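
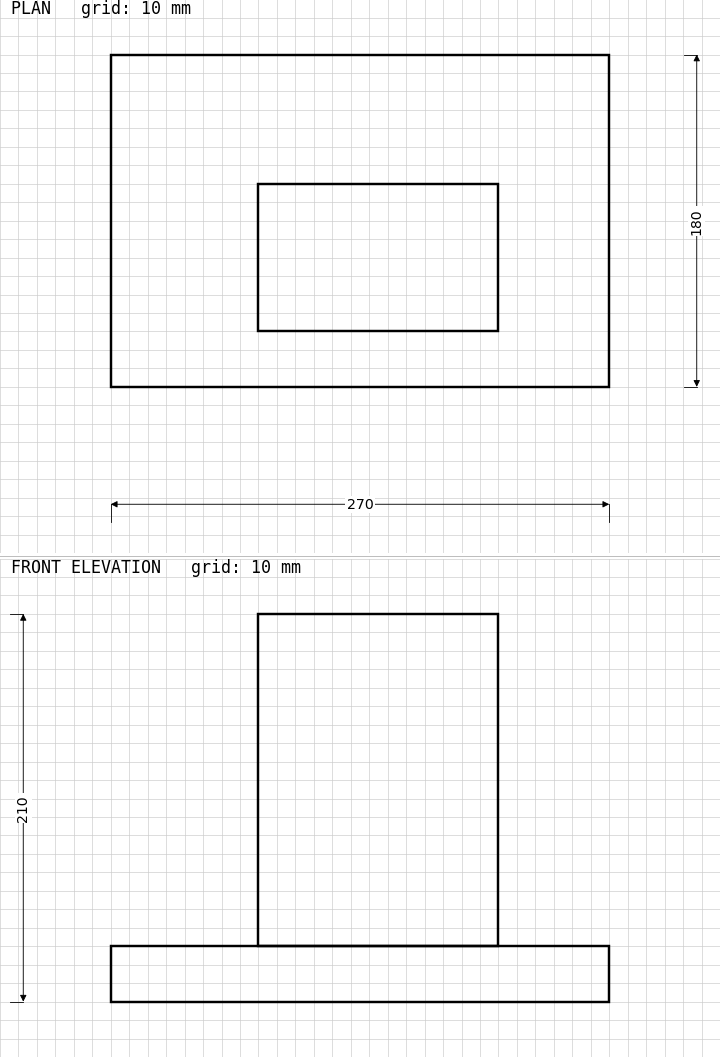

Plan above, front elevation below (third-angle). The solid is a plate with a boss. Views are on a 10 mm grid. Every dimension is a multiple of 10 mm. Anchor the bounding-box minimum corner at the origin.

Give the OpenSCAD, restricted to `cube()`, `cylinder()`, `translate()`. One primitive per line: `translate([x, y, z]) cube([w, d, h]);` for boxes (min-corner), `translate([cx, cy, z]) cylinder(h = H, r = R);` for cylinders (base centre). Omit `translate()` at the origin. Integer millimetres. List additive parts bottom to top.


cube([270, 180, 30]);
translate([80, 30, 30]) cube([130, 80, 180]);


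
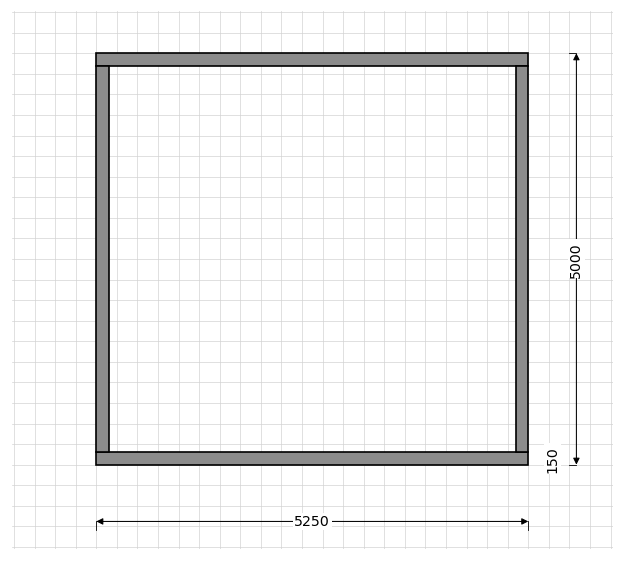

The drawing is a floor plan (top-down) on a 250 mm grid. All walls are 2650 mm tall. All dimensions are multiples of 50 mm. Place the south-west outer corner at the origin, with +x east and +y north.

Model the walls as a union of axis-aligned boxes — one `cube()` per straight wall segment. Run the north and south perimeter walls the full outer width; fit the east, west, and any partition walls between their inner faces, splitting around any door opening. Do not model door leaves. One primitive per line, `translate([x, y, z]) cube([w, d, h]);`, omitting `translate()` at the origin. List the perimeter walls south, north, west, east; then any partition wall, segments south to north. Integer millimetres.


cube([5250, 150, 2650]);
translate([0, 4850, 0]) cube([5250, 150, 2650]);
translate([0, 150, 0]) cube([150, 4700, 2650]);
translate([5100, 150, 0]) cube([150, 4700, 2650]);


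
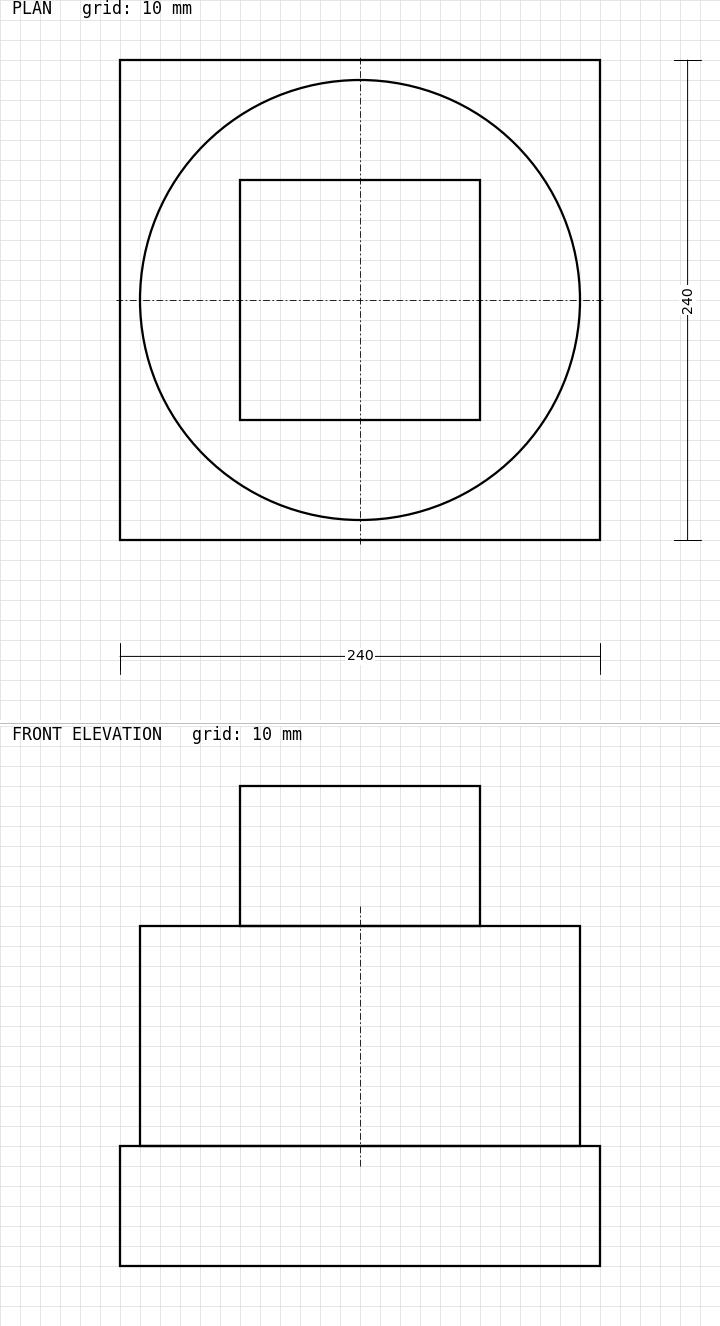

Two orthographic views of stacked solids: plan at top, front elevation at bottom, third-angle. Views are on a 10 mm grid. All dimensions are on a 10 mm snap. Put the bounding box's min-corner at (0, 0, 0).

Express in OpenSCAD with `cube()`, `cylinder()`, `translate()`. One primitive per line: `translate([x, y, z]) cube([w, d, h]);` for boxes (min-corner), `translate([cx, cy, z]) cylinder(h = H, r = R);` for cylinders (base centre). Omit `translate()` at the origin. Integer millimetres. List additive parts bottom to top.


cube([240, 240, 60]);
translate([120, 120, 60]) cylinder(h = 110, r = 110);
translate([60, 60, 170]) cube([120, 120, 70]);


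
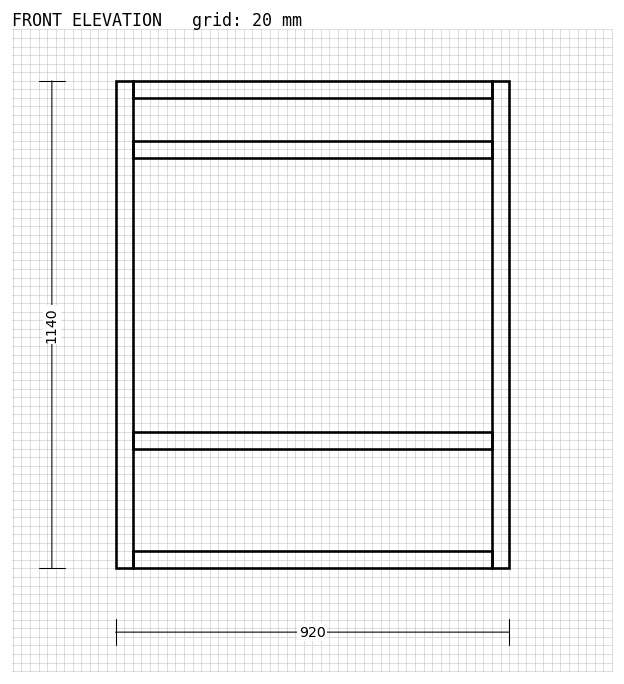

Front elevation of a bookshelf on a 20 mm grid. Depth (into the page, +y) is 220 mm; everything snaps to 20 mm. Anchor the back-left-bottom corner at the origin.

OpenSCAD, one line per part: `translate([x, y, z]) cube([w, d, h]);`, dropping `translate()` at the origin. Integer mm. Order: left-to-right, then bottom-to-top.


cube([40, 220, 1140]);
translate([40, 0, 0]) cube([840, 220, 40]);
translate([40, 0, 280]) cube([840, 220, 40]);
translate([40, 0, 960]) cube([840, 220, 40]);
translate([40, 0, 1100]) cube([840, 220, 40]);
translate([880, 0, 0]) cube([40, 220, 1140]);


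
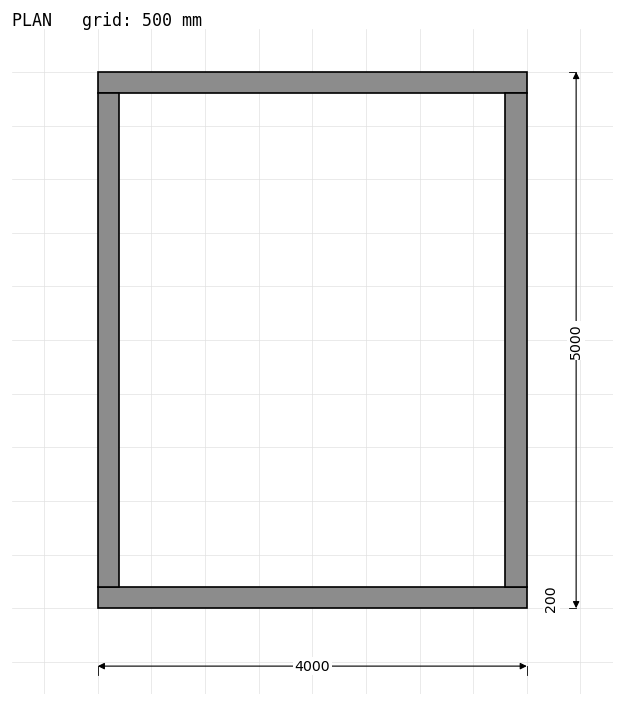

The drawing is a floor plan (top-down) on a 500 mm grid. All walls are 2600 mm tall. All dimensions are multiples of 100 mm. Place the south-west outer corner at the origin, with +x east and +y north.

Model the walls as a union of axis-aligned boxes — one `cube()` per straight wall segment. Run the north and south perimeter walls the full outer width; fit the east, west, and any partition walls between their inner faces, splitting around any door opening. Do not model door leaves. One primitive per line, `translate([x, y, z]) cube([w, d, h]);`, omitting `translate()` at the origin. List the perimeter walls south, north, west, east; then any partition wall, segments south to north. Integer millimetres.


cube([4000, 200, 2600]);
translate([0, 4800, 0]) cube([4000, 200, 2600]);
translate([0, 200, 0]) cube([200, 4600, 2600]);
translate([3800, 200, 0]) cube([200, 4600, 2600]);


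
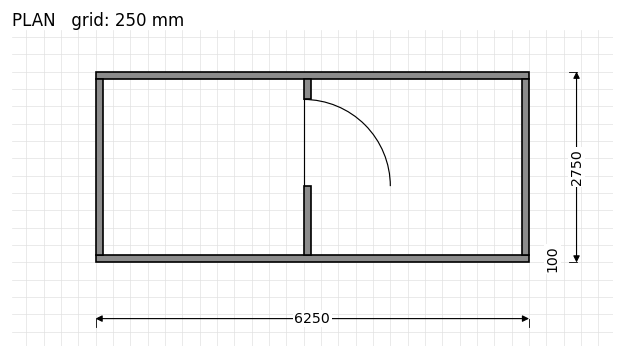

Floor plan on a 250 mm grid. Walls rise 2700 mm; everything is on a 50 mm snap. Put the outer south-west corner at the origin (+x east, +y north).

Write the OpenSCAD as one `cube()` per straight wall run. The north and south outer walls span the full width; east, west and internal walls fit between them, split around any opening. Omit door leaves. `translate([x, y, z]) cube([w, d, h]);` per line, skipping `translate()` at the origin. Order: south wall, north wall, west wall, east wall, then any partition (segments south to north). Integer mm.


cube([6250, 100, 2700]);
translate([0, 2650, 0]) cube([6250, 100, 2700]);
translate([0, 100, 0]) cube([100, 2550, 2700]);
translate([6150, 100, 0]) cube([100, 2550, 2700]);
translate([3000, 100, 0]) cube([100, 1000, 2700]);
translate([3000, 2350, 0]) cube([100, 300, 2700]);


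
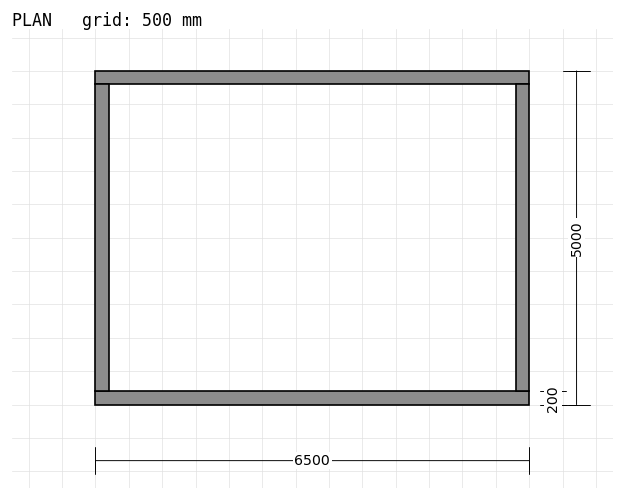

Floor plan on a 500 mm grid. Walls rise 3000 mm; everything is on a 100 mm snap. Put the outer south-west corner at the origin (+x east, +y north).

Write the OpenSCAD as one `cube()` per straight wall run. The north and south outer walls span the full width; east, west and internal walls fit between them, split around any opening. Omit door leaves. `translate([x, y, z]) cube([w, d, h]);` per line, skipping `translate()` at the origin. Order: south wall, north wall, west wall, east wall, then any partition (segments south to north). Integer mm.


cube([6500, 200, 3000]);
translate([0, 4800, 0]) cube([6500, 200, 3000]);
translate([0, 200, 0]) cube([200, 4600, 3000]);
translate([6300, 200, 0]) cube([200, 4600, 3000]);


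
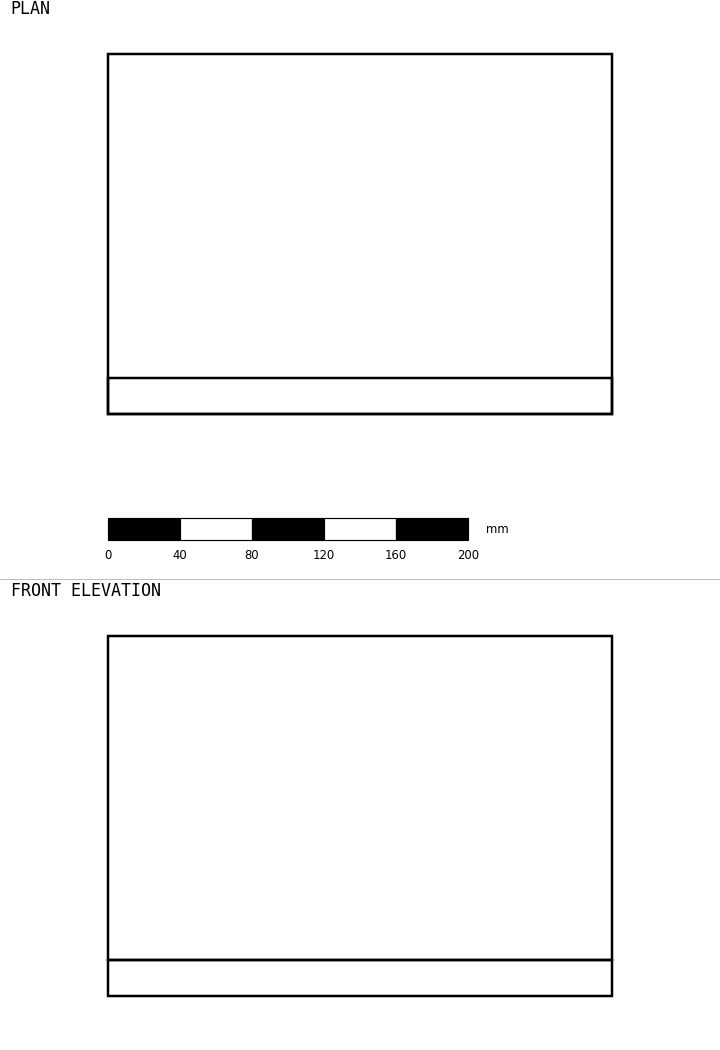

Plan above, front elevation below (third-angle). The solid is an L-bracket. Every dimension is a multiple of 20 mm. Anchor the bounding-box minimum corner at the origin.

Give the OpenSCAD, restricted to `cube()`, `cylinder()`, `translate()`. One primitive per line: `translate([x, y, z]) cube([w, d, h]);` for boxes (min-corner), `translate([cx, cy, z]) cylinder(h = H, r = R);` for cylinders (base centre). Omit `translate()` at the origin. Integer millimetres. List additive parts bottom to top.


cube([280, 200, 20]);
translate([0, 0, 20]) cube([280, 20, 180]);


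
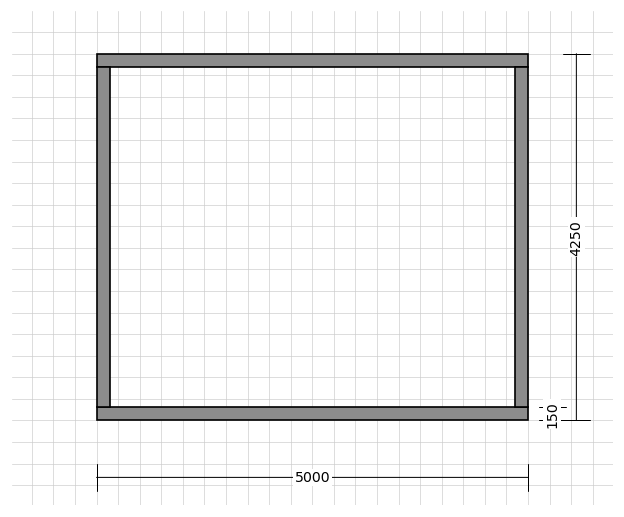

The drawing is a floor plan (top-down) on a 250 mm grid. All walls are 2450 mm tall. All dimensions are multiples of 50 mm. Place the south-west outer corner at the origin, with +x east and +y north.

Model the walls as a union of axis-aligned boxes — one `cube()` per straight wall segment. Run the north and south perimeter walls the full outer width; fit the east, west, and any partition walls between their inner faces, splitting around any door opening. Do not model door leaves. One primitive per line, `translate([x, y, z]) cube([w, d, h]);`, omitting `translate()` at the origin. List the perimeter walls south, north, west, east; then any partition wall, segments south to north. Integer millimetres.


cube([5000, 150, 2450]);
translate([0, 4100, 0]) cube([5000, 150, 2450]);
translate([0, 150, 0]) cube([150, 3950, 2450]);
translate([4850, 150, 0]) cube([150, 3950, 2450]);


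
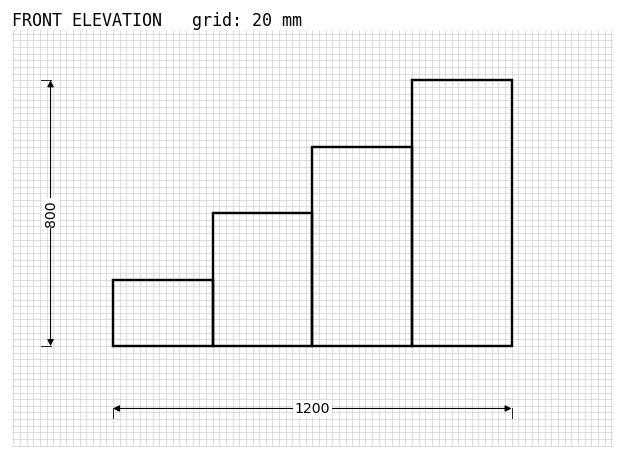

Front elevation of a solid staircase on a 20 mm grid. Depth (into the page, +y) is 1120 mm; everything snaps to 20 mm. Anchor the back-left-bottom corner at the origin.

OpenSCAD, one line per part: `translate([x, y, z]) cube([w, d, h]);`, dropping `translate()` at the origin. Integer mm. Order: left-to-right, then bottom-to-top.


cube([300, 1120, 200]);
translate([300, 0, 0]) cube([300, 1120, 400]);
translate([600, 0, 0]) cube([300, 1120, 600]);
translate([900, 0, 0]) cube([300, 1120, 800]);


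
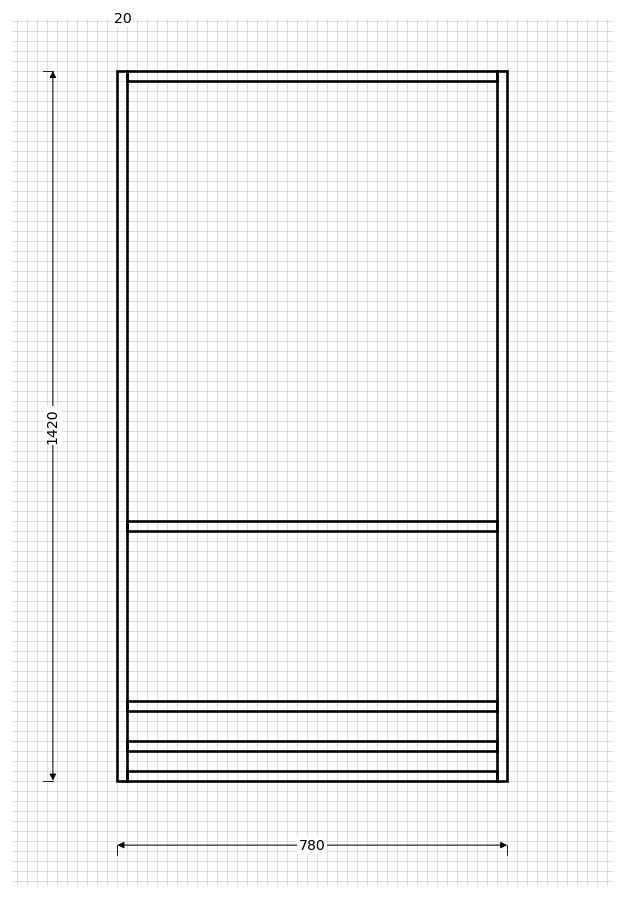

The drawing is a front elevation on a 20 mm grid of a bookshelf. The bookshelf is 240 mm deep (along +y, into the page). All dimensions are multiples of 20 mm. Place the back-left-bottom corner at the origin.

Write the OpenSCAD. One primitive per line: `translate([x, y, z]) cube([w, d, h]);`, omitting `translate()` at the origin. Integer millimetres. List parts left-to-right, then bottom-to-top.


cube([20, 240, 1420]);
translate([20, 0, 0]) cube([740, 240, 20]);
translate([20, 0, 60]) cube([740, 240, 20]);
translate([20, 0, 140]) cube([740, 240, 20]);
translate([20, 0, 500]) cube([740, 240, 20]);
translate([20, 0, 1400]) cube([740, 240, 20]);
translate([760, 0, 0]) cube([20, 240, 1420]);


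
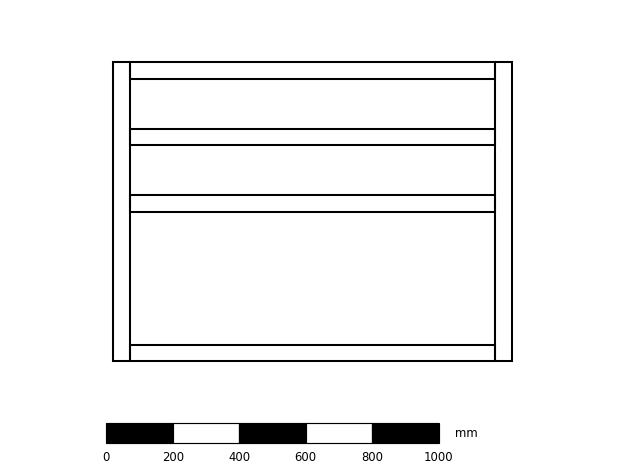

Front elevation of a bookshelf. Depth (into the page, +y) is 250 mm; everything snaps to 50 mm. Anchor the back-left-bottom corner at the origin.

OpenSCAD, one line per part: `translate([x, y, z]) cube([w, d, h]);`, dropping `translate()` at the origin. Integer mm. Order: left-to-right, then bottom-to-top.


cube([50, 250, 900]);
translate([50, 0, 0]) cube([1100, 250, 50]);
translate([50, 0, 450]) cube([1100, 250, 50]);
translate([50, 0, 650]) cube([1100, 250, 50]);
translate([50, 0, 850]) cube([1100, 250, 50]);
translate([1150, 0, 0]) cube([50, 250, 900]);


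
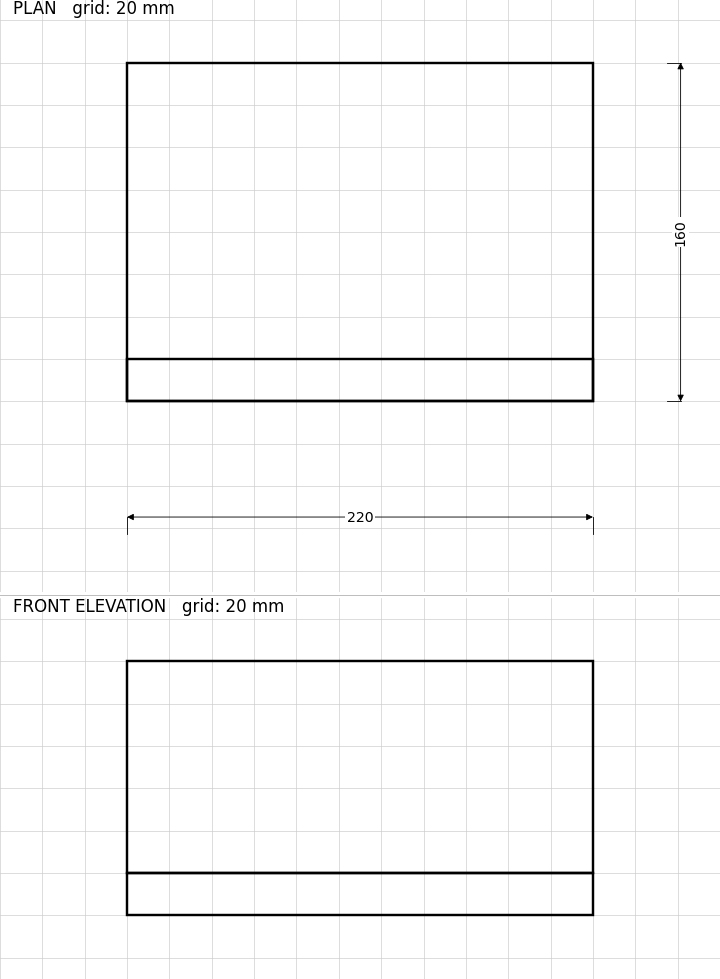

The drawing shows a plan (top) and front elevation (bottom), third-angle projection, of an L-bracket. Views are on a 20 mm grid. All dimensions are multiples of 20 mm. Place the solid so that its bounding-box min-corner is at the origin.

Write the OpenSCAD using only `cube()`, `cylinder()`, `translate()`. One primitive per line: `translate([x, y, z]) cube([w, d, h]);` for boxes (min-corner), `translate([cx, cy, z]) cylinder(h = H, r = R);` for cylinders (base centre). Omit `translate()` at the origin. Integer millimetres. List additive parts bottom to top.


cube([220, 160, 20]);
translate([0, 0, 20]) cube([220, 20, 100]);


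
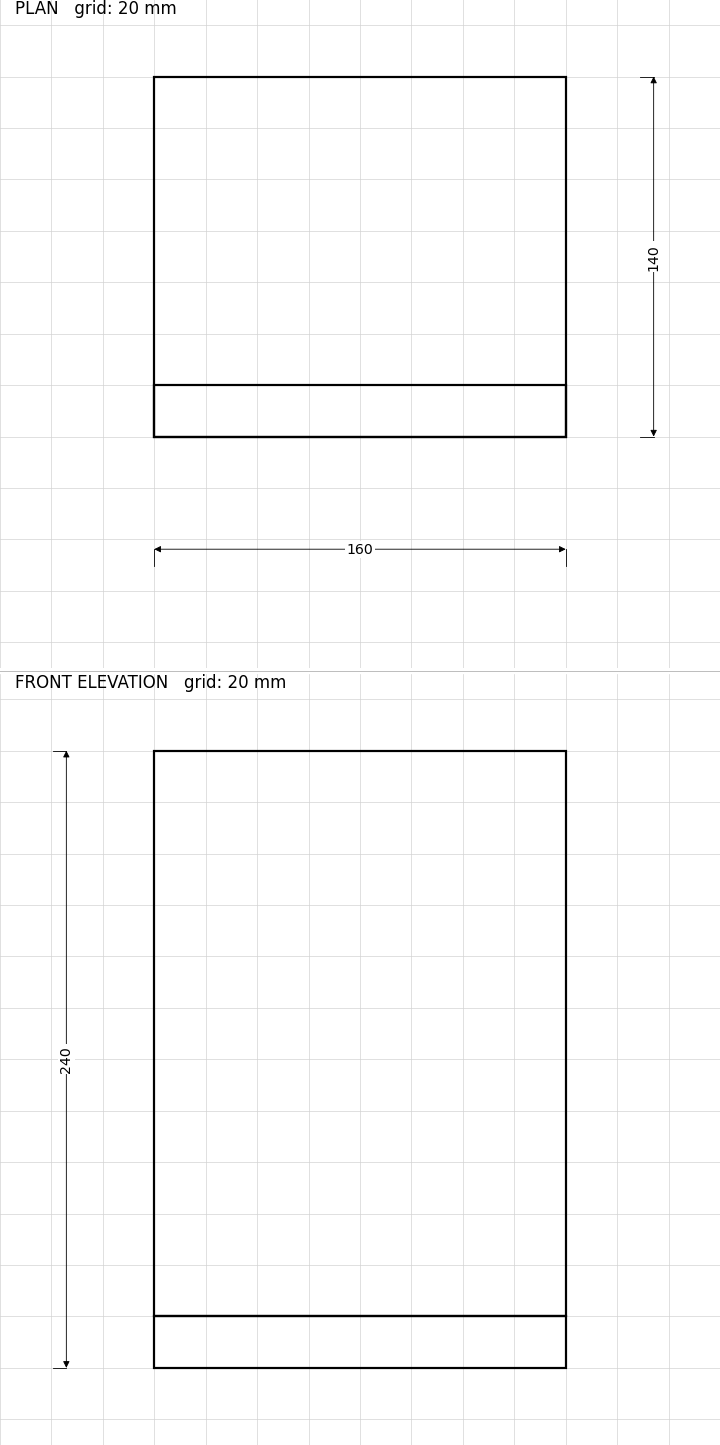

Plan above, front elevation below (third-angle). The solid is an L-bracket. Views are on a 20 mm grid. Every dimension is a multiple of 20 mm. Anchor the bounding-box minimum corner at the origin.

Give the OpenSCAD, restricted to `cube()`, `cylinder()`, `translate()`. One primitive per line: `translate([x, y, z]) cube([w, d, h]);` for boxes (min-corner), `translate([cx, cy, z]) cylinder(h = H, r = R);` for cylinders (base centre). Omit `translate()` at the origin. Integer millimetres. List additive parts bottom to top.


cube([160, 140, 20]);
translate([0, 0, 20]) cube([160, 20, 220]);


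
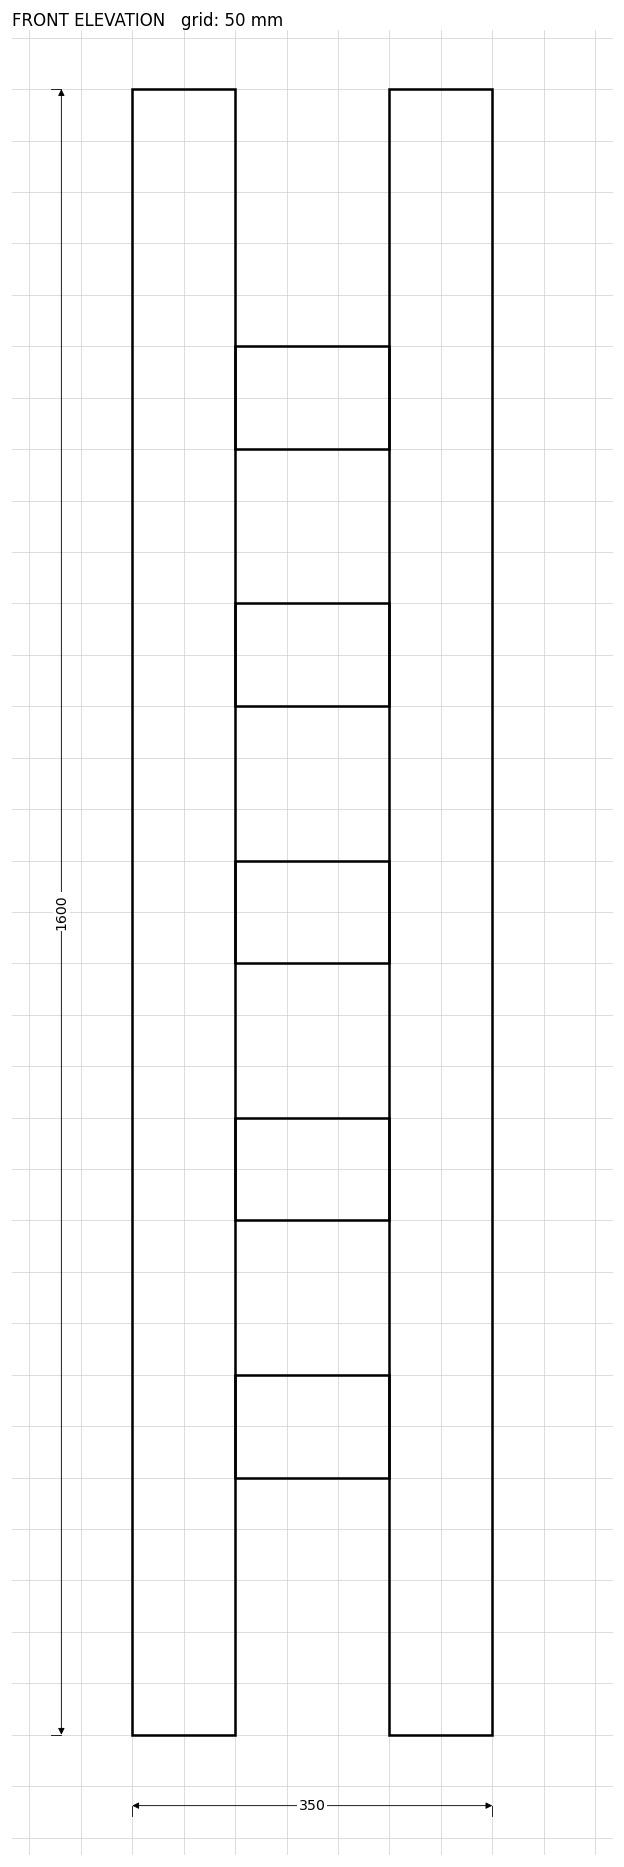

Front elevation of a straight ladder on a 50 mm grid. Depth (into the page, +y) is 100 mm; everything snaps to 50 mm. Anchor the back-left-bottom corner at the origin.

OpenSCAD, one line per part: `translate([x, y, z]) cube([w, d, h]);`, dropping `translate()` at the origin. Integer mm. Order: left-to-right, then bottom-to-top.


cube([100, 100, 1600]);
translate([100, 0, 250]) cube([150, 100, 100]);
translate([100, 0, 500]) cube([150, 100, 100]);
translate([100, 0, 750]) cube([150, 100, 100]);
translate([100, 0, 1000]) cube([150, 100, 100]);
translate([100, 0, 1250]) cube([150, 100, 100]);
translate([250, 0, 0]) cube([100, 100, 1600]);


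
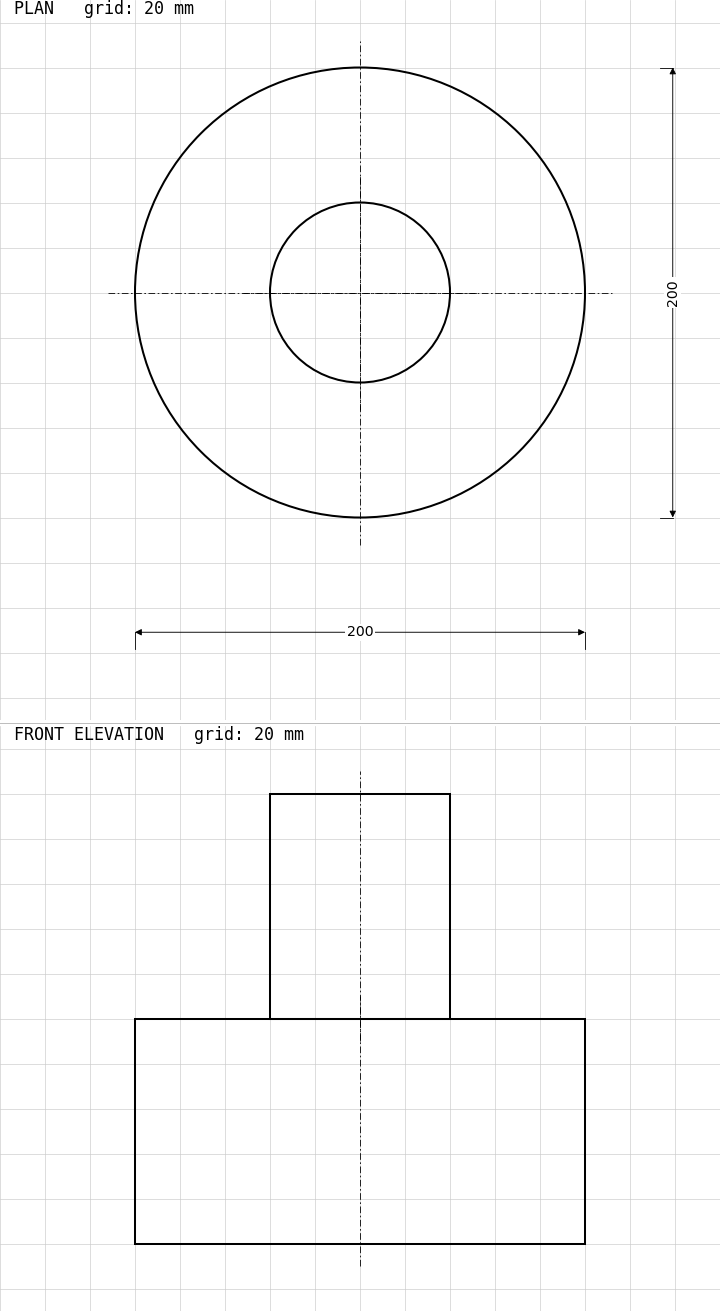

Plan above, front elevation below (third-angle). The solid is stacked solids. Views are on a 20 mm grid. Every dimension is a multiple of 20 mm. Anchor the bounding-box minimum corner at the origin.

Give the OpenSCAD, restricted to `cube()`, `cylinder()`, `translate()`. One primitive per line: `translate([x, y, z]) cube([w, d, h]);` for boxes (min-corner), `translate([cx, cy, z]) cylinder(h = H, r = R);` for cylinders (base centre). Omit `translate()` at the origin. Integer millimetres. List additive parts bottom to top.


translate([100, 100, 0]) cylinder(h = 100, r = 100);
translate([100, 100, 100]) cylinder(h = 100, r = 40);


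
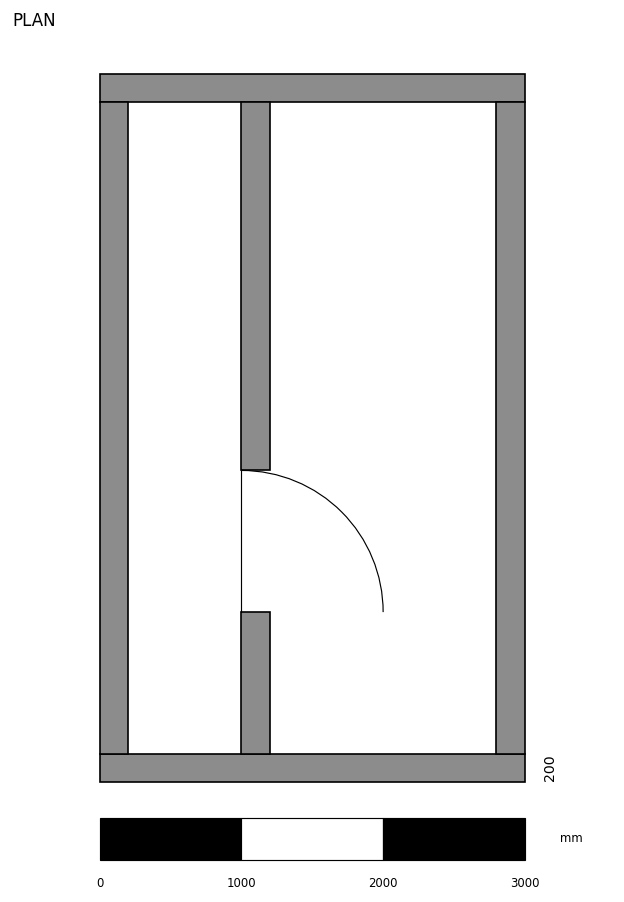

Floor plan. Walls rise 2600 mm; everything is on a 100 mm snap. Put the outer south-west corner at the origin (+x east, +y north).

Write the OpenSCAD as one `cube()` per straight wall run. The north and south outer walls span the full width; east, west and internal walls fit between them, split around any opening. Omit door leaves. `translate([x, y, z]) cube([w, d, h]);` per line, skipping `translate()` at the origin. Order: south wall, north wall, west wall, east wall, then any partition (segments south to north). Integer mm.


cube([3000, 200, 2600]);
translate([0, 4800, 0]) cube([3000, 200, 2600]);
translate([0, 200, 0]) cube([200, 4600, 2600]);
translate([2800, 200, 0]) cube([200, 4600, 2600]);
translate([1000, 200, 0]) cube([200, 1000, 2600]);
translate([1000, 2200, 0]) cube([200, 2600, 2600]);


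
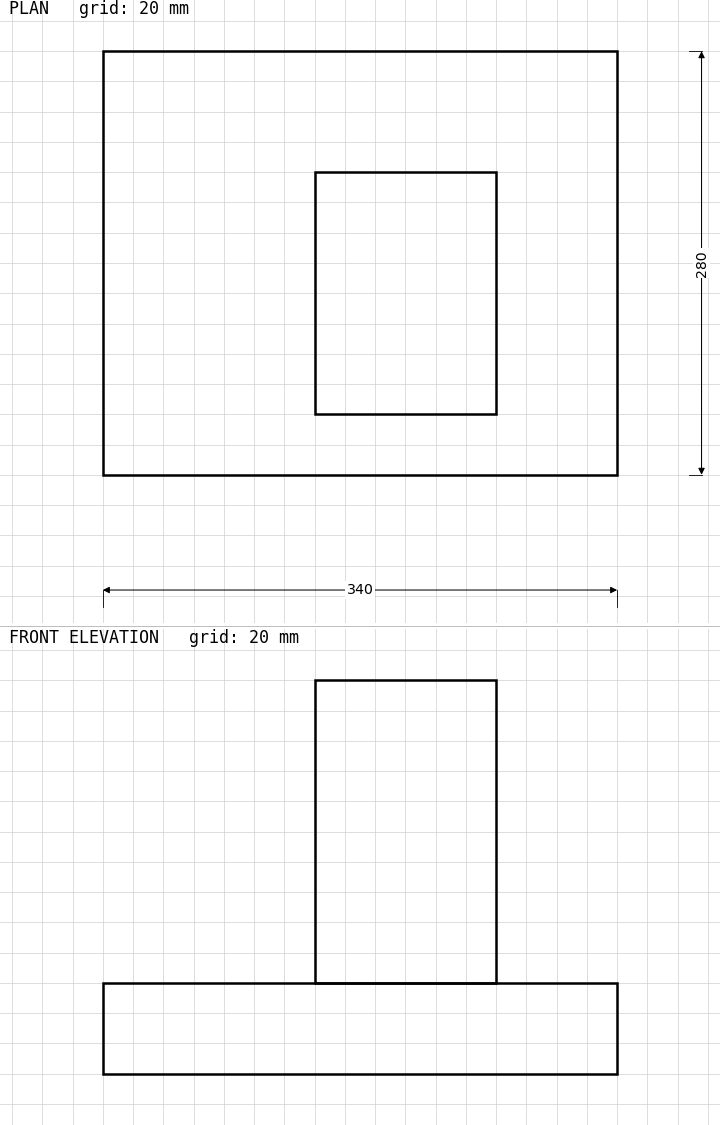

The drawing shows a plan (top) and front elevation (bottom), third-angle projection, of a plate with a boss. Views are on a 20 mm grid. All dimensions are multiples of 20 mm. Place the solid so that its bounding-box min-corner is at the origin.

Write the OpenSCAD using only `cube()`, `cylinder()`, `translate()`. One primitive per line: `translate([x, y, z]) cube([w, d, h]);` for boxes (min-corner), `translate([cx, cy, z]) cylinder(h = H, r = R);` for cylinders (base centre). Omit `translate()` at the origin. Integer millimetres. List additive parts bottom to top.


cube([340, 280, 60]);
translate([140, 40, 60]) cube([120, 160, 200]);


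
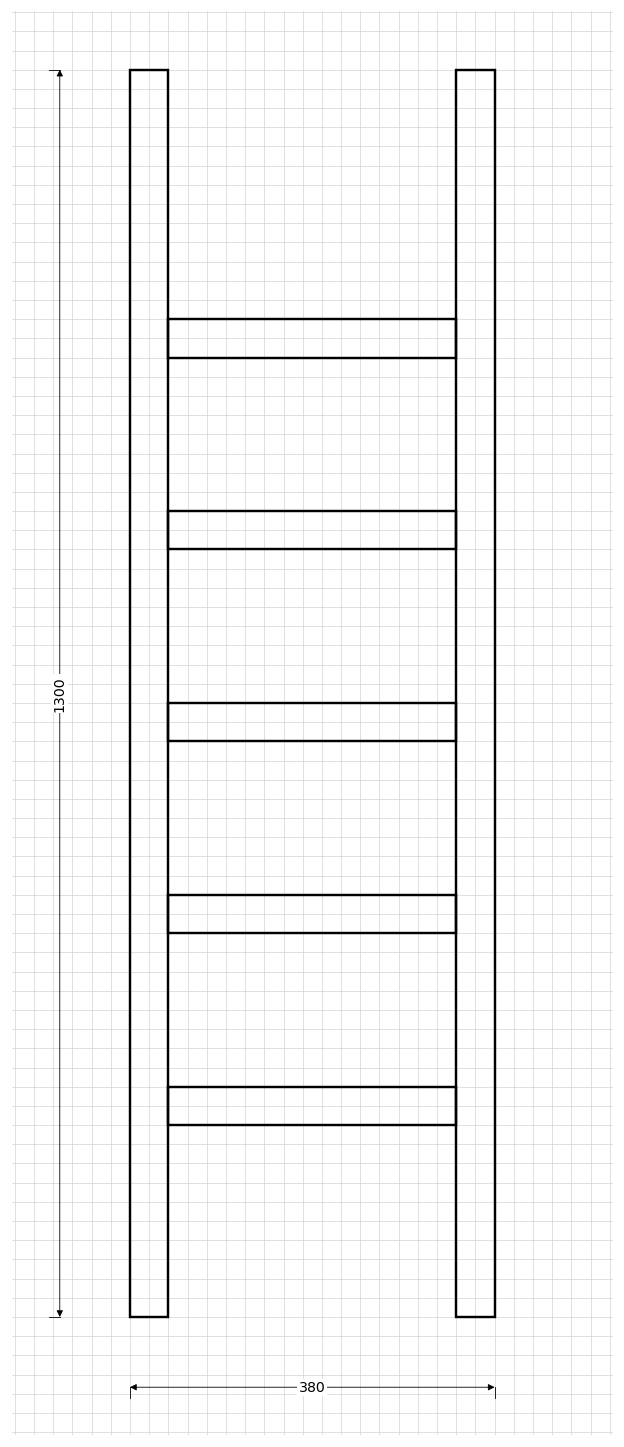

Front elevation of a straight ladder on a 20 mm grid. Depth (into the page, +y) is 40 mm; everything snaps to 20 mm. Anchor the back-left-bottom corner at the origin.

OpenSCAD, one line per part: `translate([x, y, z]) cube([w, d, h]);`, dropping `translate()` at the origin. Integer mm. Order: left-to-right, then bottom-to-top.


cube([40, 40, 1300]);
translate([40, 0, 200]) cube([300, 40, 40]);
translate([40, 0, 400]) cube([300, 40, 40]);
translate([40, 0, 600]) cube([300, 40, 40]);
translate([40, 0, 800]) cube([300, 40, 40]);
translate([40, 0, 1000]) cube([300, 40, 40]);
translate([340, 0, 0]) cube([40, 40, 1300]);


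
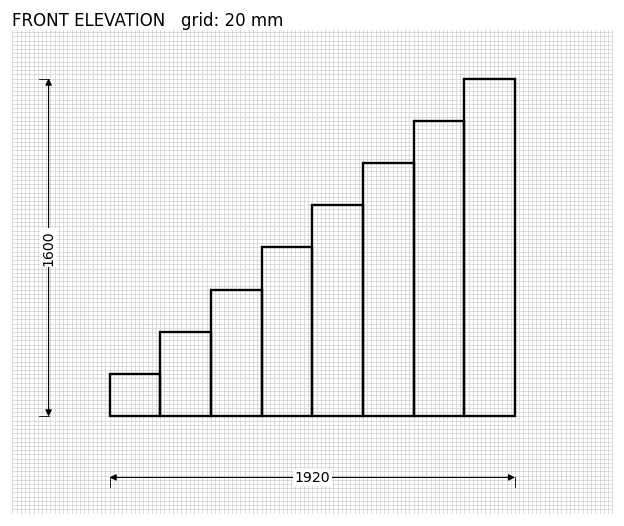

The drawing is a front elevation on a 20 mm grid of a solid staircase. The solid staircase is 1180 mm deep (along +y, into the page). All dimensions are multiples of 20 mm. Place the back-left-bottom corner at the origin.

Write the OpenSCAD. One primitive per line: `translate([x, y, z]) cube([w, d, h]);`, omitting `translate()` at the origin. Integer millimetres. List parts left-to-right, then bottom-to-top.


cube([240, 1180, 200]);
translate([240, 0, 0]) cube([240, 1180, 400]);
translate([480, 0, 0]) cube([240, 1180, 600]);
translate([720, 0, 0]) cube([240, 1180, 800]);
translate([960, 0, 0]) cube([240, 1180, 1000]);
translate([1200, 0, 0]) cube([240, 1180, 1200]);
translate([1440, 0, 0]) cube([240, 1180, 1400]);
translate([1680, 0, 0]) cube([240, 1180, 1600]);


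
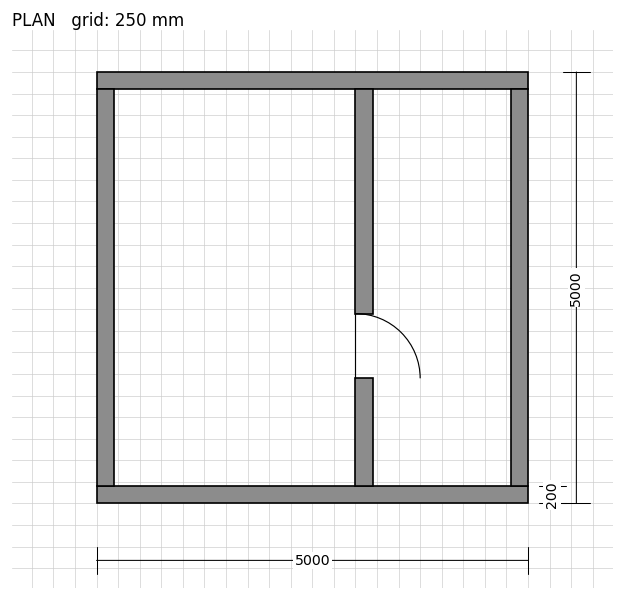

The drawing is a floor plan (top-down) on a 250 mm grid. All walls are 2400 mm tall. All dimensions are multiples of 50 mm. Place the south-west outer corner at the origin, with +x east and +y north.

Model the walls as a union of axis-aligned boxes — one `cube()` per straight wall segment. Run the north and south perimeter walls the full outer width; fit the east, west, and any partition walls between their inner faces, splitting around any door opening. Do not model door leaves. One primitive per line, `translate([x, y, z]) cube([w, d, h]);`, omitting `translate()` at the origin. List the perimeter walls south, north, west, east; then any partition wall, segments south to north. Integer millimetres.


cube([5000, 200, 2400]);
translate([0, 4800, 0]) cube([5000, 200, 2400]);
translate([0, 200, 0]) cube([200, 4600, 2400]);
translate([4800, 200, 0]) cube([200, 4600, 2400]);
translate([3000, 200, 0]) cube([200, 1250, 2400]);
translate([3000, 2200, 0]) cube([200, 2600, 2400]);


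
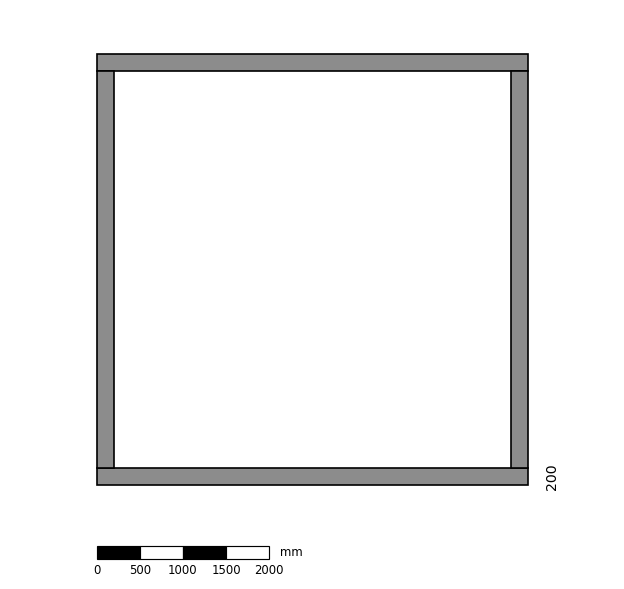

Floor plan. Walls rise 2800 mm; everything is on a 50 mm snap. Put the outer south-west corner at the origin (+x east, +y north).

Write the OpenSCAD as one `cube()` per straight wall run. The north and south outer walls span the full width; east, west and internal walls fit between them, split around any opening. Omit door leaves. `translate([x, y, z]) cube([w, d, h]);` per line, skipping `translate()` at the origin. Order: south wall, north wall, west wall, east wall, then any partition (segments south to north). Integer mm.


cube([5000, 200, 2800]);
translate([0, 4800, 0]) cube([5000, 200, 2800]);
translate([0, 200, 0]) cube([200, 4600, 2800]);
translate([4800, 200, 0]) cube([200, 4600, 2800]);


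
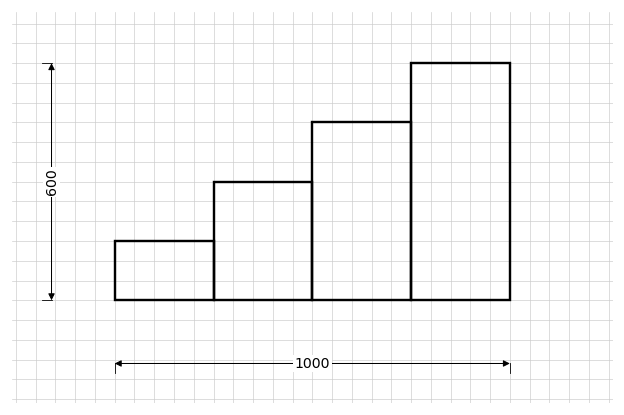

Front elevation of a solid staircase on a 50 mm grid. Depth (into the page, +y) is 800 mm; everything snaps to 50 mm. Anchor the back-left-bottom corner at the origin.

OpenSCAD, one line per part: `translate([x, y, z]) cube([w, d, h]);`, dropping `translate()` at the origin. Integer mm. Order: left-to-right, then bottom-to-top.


cube([250, 800, 150]);
translate([250, 0, 0]) cube([250, 800, 300]);
translate([500, 0, 0]) cube([250, 800, 450]);
translate([750, 0, 0]) cube([250, 800, 600]);


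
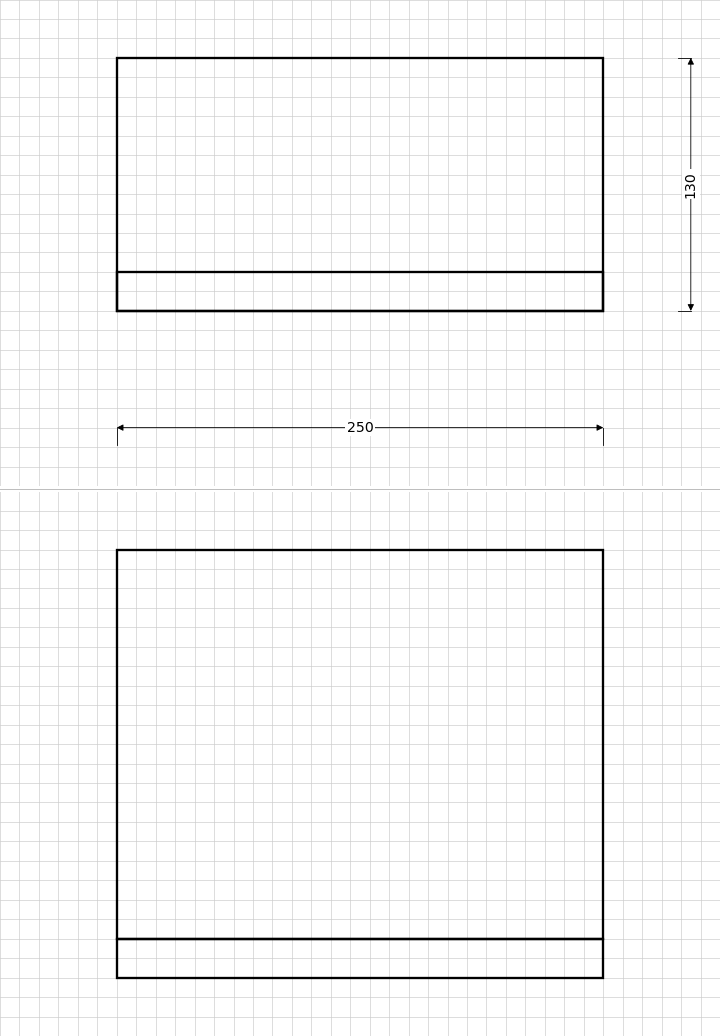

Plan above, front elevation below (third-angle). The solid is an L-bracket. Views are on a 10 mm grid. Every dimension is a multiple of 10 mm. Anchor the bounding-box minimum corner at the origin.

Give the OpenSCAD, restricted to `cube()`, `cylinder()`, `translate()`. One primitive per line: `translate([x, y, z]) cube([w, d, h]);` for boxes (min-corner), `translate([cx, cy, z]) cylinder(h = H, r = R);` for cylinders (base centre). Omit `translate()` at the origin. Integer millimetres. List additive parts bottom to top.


cube([250, 130, 20]);
translate([0, 0, 20]) cube([250, 20, 200]);


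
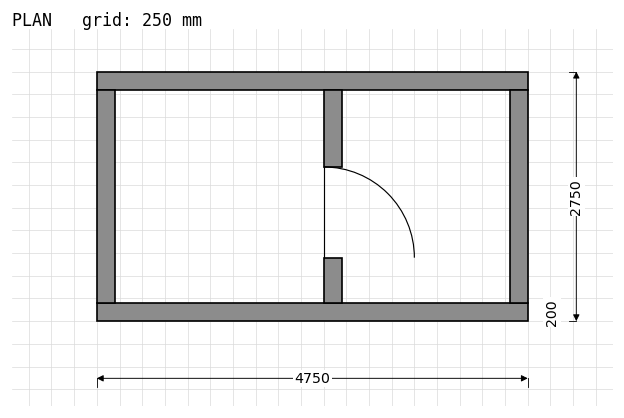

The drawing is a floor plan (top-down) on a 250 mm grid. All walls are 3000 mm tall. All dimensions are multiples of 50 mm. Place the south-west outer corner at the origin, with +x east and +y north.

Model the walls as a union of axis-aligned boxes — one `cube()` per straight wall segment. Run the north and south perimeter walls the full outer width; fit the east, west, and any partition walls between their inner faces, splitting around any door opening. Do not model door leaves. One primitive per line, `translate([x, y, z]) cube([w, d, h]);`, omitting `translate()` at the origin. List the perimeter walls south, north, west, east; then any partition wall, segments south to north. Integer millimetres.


cube([4750, 200, 3000]);
translate([0, 2550, 0]) cube([4750, 200, 3000]);
translate([0, 200, 0]) cube([200, 2350, 3000]);
translate([4550, 200, 0]) cube([200, 2350, 3000]);
translate([2500, 200, 0]) cube([200, 500, 3000]);
translate([2500, 1700, 0]) cube([200, 850, 3000]);


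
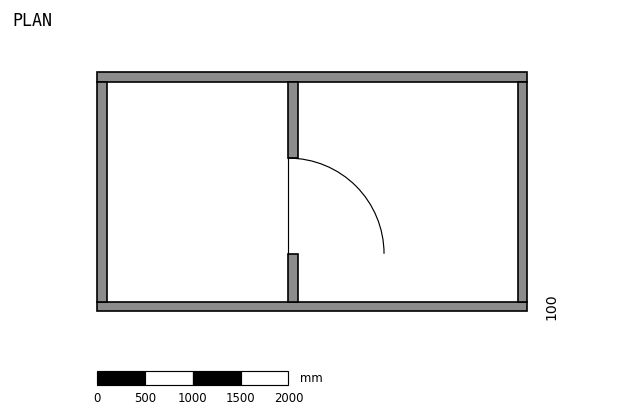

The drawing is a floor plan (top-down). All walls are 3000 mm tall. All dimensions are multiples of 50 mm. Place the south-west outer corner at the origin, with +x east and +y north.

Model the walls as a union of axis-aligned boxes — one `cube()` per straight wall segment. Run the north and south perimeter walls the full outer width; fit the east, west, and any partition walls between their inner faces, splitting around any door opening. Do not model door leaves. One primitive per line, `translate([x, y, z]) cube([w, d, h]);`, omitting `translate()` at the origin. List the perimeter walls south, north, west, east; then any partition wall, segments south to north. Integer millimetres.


cube([4500, 100, 3000]);
translate([0, 2400, 0]) cube([4500, 100, 3000]);
translate([0, 100, 0]) cube([100, 2300, 3000]);
translate([4400, 100, 0]) cube([100, 2300, 3000]);
translate([2000, 100, 0]) cube([100, 500, 3000]);
translate([2000, 1600, 0]) cube([100, 800, 3000]);


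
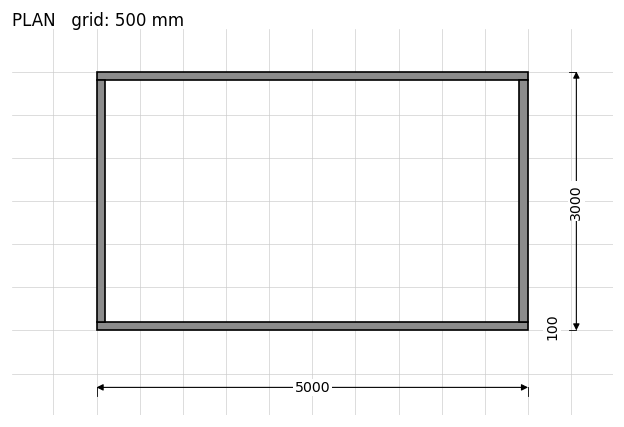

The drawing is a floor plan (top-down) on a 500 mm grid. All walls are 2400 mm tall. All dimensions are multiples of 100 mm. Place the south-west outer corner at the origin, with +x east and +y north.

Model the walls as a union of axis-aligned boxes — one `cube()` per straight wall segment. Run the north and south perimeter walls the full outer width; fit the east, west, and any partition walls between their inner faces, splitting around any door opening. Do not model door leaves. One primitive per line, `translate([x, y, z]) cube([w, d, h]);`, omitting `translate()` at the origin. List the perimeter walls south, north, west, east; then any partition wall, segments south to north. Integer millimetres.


cube([5000, 100, 2400]);
translate([0, 2900, 0]) cube([5000, 100, 2400]);
translate([0, 100, 0]) cube([100, 2800, 2400]);
translate([4900, 100, 0]) cube([100, 2800, 2400]);


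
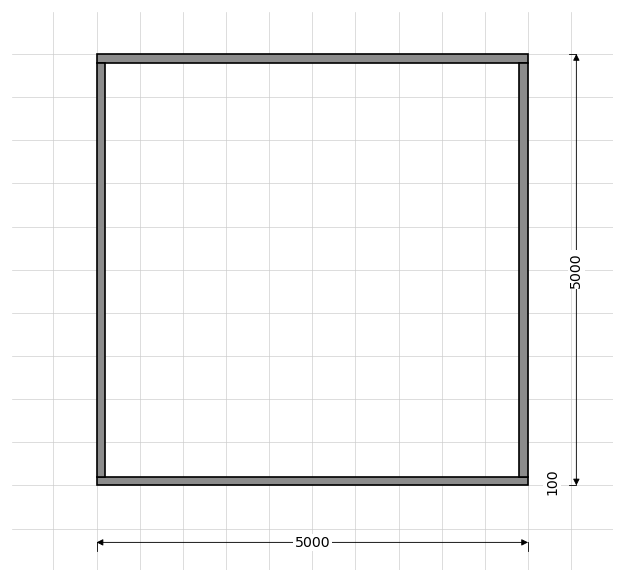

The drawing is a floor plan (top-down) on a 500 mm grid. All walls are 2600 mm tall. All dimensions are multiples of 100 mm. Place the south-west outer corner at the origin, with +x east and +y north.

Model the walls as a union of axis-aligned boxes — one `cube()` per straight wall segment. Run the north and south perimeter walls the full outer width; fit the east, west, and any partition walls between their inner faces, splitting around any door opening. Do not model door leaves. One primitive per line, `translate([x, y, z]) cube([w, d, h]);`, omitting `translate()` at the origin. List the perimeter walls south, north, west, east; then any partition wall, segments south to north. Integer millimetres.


cube([5000, 100, 2600]);
translate([0, 4900, 0]) cube([5000, 100, 2600]);
translate([0, 100, 0]) cube([100, 4800, 2600]);
translate([4900, 100, 0]) cube([100, 4800, 2600]);


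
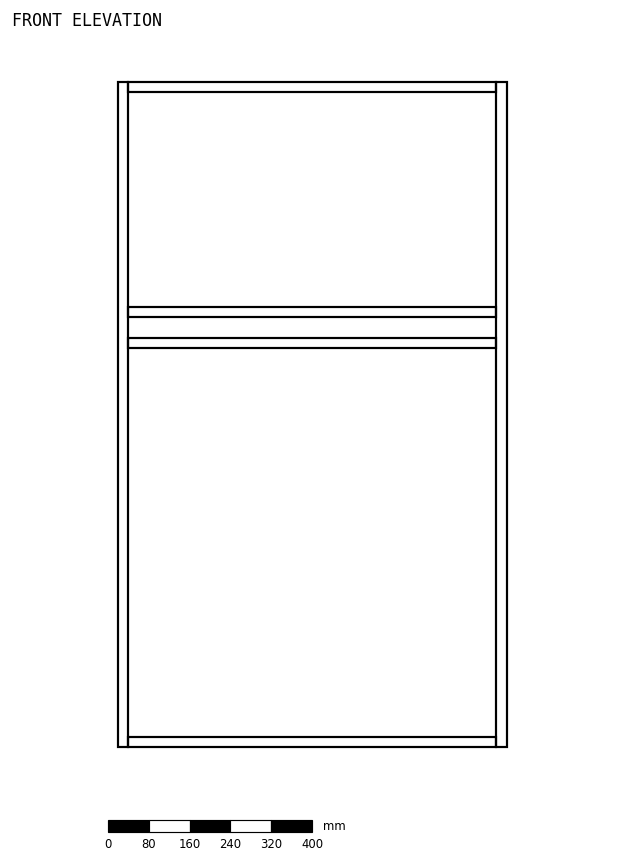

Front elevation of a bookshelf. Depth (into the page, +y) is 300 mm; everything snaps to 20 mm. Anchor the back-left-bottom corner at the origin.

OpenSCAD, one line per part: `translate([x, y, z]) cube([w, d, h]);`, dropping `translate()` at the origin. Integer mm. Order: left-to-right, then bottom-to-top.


cube([20, 300, 1300]);
translate([20, 0, 0]) cube([720, 300, 20]);
translate([20, 0, 780]) cube([720, 300, 20]);
translate([20, 0, 840]) cube([720, 300, 20]);
translate([20, 0, 1280]) cube([720, 300, 20]);
translate([740, 0, 0]) cube([20, 300, 1300]);


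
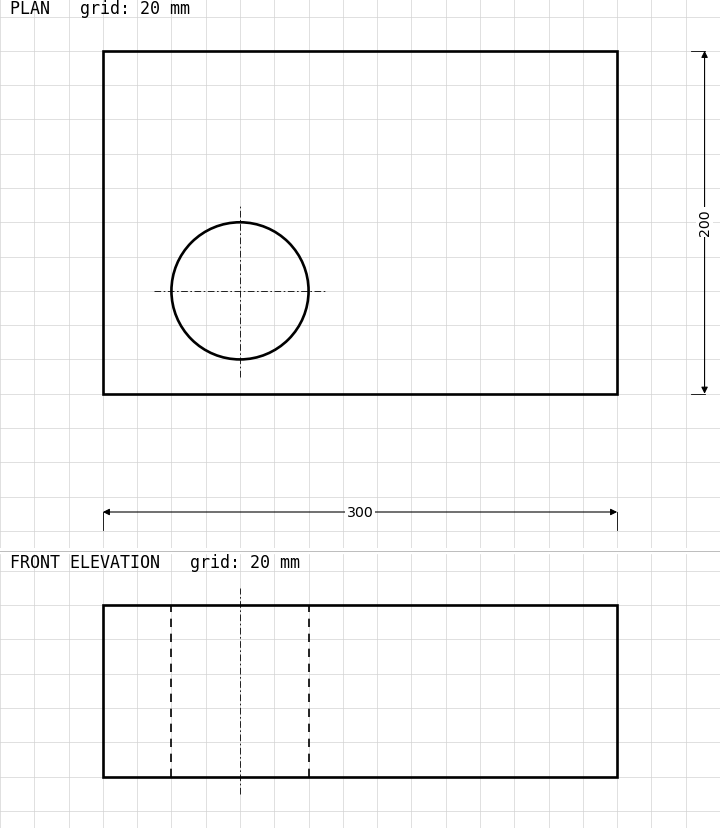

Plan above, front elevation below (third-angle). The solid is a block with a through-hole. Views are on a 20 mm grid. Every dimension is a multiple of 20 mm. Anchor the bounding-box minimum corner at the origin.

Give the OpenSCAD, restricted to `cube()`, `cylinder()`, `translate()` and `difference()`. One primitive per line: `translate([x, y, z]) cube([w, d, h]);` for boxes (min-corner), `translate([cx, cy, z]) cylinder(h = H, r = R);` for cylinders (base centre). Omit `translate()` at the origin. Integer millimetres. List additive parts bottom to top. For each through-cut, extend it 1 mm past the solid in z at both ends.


difference() {
  cube([300, 200, 100]);
  translate([80, 60, -1]) cylinder(h = 102, r = 40);
}


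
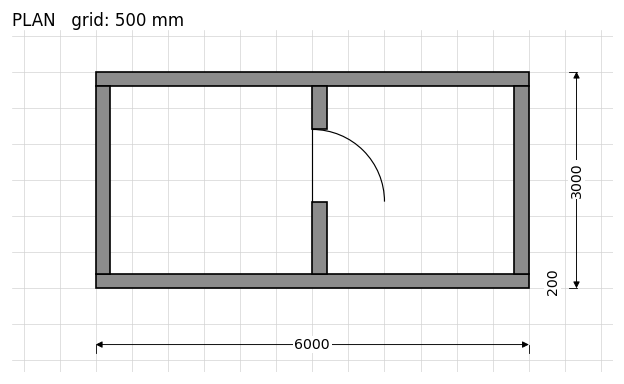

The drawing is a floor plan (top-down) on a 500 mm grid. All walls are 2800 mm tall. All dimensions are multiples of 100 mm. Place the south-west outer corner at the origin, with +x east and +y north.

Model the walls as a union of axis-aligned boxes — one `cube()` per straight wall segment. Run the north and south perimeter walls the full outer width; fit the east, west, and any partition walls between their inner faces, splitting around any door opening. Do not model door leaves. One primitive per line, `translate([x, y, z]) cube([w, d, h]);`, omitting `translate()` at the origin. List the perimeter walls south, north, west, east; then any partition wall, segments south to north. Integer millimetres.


cube([6000, 200, 2800]);
translate([0, 2800, 0]) cube([6000, 200, 2800]);
translate([0, 200, 0]) cube([200, 2600, 2800]);
translate([5800, 200, 0]) cube([200, 2600, 2800]);
translate([3000, 200, 0]) cube([200, 1000, 2800]);
translate([3000, 2200, 0]) cube([200, 600, 2800]);


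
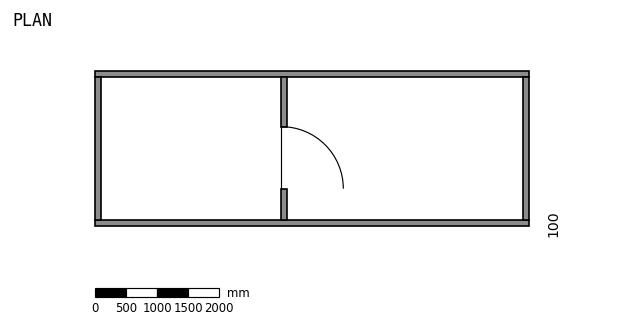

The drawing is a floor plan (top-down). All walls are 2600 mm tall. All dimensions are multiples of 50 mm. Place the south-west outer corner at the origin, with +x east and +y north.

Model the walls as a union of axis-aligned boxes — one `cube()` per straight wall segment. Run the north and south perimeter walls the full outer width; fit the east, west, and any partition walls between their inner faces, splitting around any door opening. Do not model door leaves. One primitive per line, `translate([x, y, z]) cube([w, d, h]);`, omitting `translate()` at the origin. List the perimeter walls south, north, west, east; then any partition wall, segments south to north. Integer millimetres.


cube([7000, 100, 2600]);
translate([0, 2400, 0]) cube([7000, 100, 2600]);
translate([0, 100, 0]) cube([100, 2300, 2600]);
translate([6900, 100, 0]) cube([100, 2300, 2600]);
translate([3000, 100, 0]) cube([100, 500, 2600]);
translate([3000, 1600, 0]) cube([100, 800, 2600]);


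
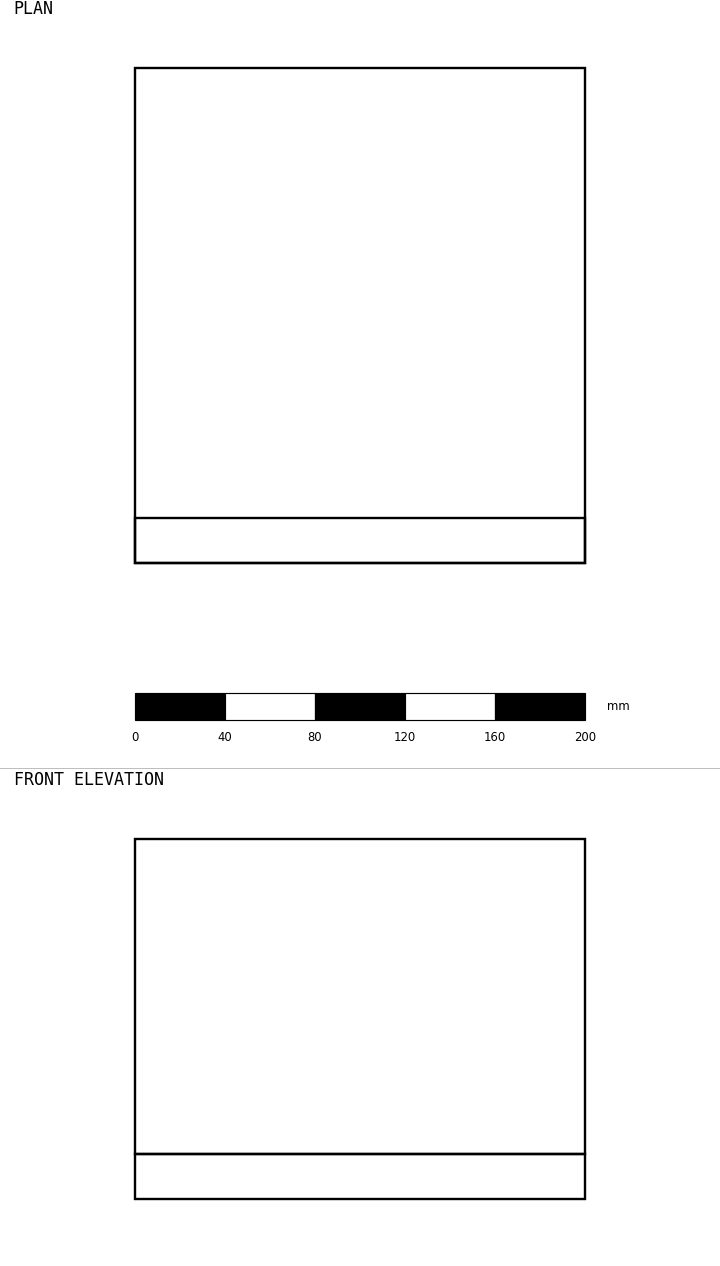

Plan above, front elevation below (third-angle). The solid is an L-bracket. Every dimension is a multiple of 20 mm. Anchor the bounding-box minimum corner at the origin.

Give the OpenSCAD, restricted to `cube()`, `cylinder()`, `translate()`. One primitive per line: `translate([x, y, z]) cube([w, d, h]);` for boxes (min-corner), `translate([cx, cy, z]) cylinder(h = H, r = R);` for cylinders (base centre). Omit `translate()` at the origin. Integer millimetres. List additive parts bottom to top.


cube([200, 220, 20]);
translate([0, 0, 20]) cube([200, 20, 140]);


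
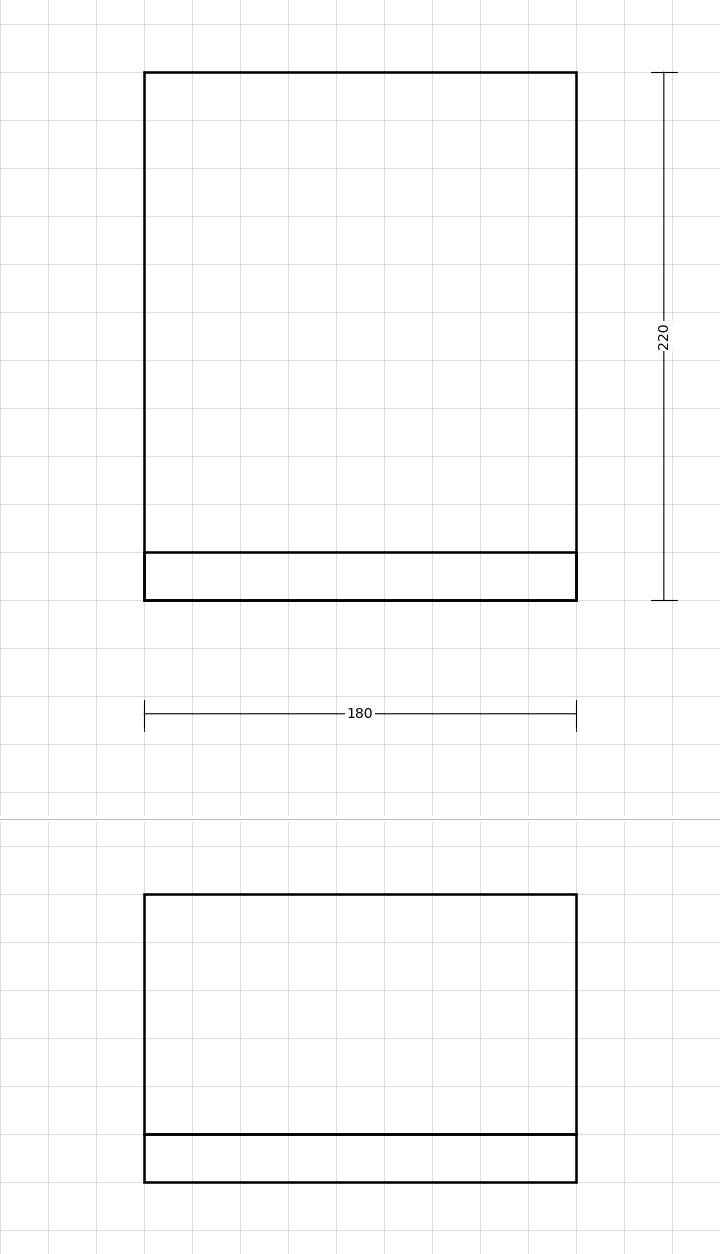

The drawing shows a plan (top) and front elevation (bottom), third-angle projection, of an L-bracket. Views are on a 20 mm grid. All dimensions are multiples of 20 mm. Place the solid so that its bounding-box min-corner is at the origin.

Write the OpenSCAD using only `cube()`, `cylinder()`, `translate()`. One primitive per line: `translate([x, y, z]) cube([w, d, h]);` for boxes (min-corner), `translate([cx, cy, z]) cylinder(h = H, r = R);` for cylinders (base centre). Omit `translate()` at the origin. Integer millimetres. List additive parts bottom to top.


cube([180, 220, 20]);
translate([0, 0, 20]) cube([180, 20, 100]);


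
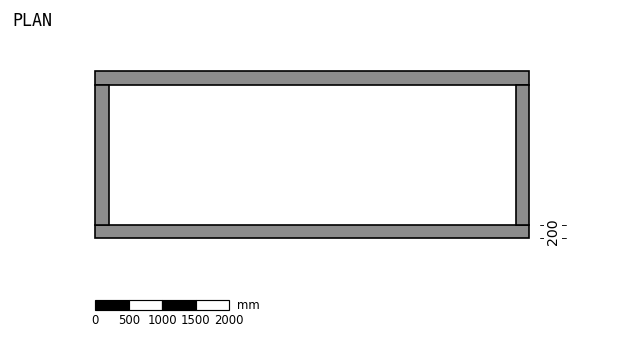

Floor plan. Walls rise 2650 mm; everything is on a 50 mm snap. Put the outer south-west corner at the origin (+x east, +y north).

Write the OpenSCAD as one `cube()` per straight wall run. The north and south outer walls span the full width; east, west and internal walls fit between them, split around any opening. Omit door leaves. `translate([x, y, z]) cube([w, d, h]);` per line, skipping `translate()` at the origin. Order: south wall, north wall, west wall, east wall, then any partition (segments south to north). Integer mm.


cube([6500, 200, 2650]);
translate([0, 2300, 0]) cube([6500, 200, 2650]);
translate([0, 200, 0]) cube([200, 2100, 2650]);
translate([6300, 200, 0]) cube([200, 2100, 2650]);


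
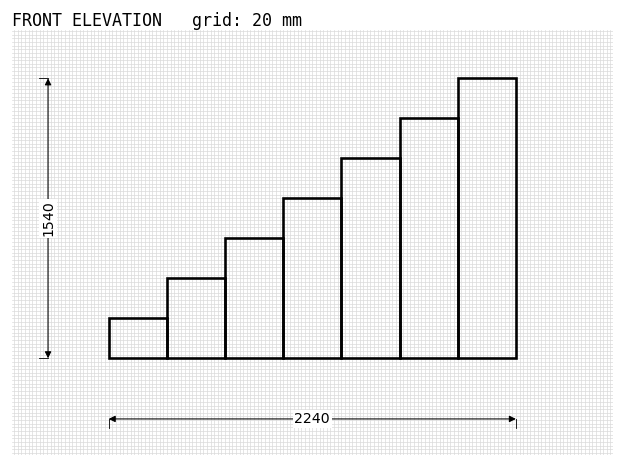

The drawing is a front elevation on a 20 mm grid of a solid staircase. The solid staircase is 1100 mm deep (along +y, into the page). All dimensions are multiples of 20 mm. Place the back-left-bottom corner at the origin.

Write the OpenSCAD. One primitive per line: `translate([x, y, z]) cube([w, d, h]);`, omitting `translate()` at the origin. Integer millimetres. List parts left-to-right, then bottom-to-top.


cube([320, 1100, 220]);
translate([320, 0, 0]) cube([320, 1100, 440]);
translate([640, 0, 0]) cube([320, 1100, 660]);
translate([960, 0, 0]) cube([320, 1100, 880]);
translate([1280, 0, 0]) cube([320, 1100, 1100]);
translate([1600, 0, 0]) cube([320, 1100, 1320]);
translate([1920, 0, 0]) cube([320, 1100, 1540]);


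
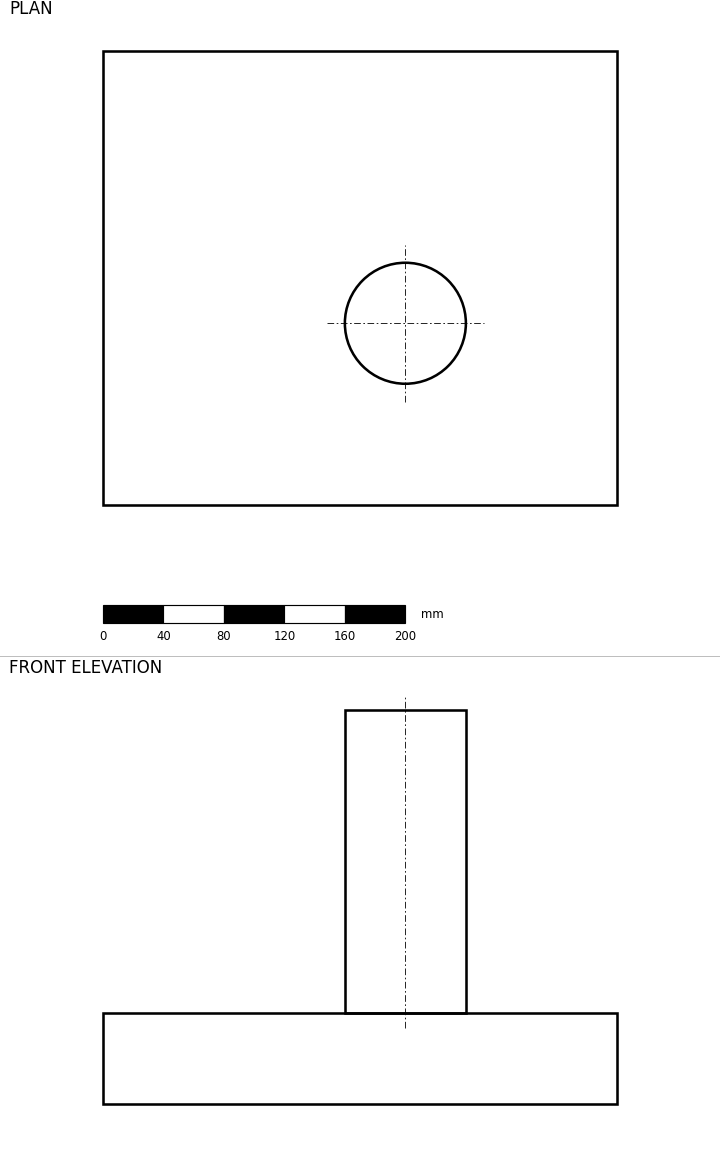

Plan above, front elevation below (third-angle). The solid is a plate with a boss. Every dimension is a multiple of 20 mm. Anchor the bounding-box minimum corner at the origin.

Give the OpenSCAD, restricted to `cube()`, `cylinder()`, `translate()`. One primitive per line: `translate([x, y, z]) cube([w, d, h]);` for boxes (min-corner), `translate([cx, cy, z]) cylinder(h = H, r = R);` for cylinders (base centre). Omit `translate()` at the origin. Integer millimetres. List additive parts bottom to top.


cube([340, 300, 60]);
translate([200, 120, 60]) cylinder(h = 200, r = 40);


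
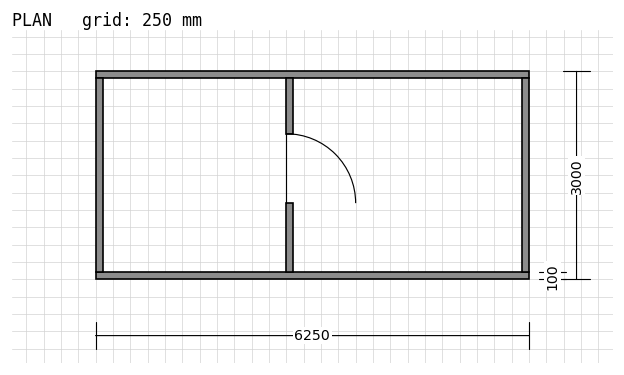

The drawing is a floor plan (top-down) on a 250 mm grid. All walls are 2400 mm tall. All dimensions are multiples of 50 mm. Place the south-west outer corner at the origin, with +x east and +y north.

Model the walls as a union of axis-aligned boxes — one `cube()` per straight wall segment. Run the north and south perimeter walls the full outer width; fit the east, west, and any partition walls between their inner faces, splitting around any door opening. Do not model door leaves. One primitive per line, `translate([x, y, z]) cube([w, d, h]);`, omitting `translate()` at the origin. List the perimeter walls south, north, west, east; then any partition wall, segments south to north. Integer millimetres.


cube([6250, 100, 2400]);
translate([0, 2900, 0]) cube([6250, 100, 2400]);
translate([0, 100, 0]) cube([100, 2800, 2400]);
translate([6150, 100, 0]) cube([100, 2800, 2400]);
translate([2750, 100, 0]) cube([100, 1000, 2400]);
translate([2750, 2100, 0]) cube([100, 800, 2400]);


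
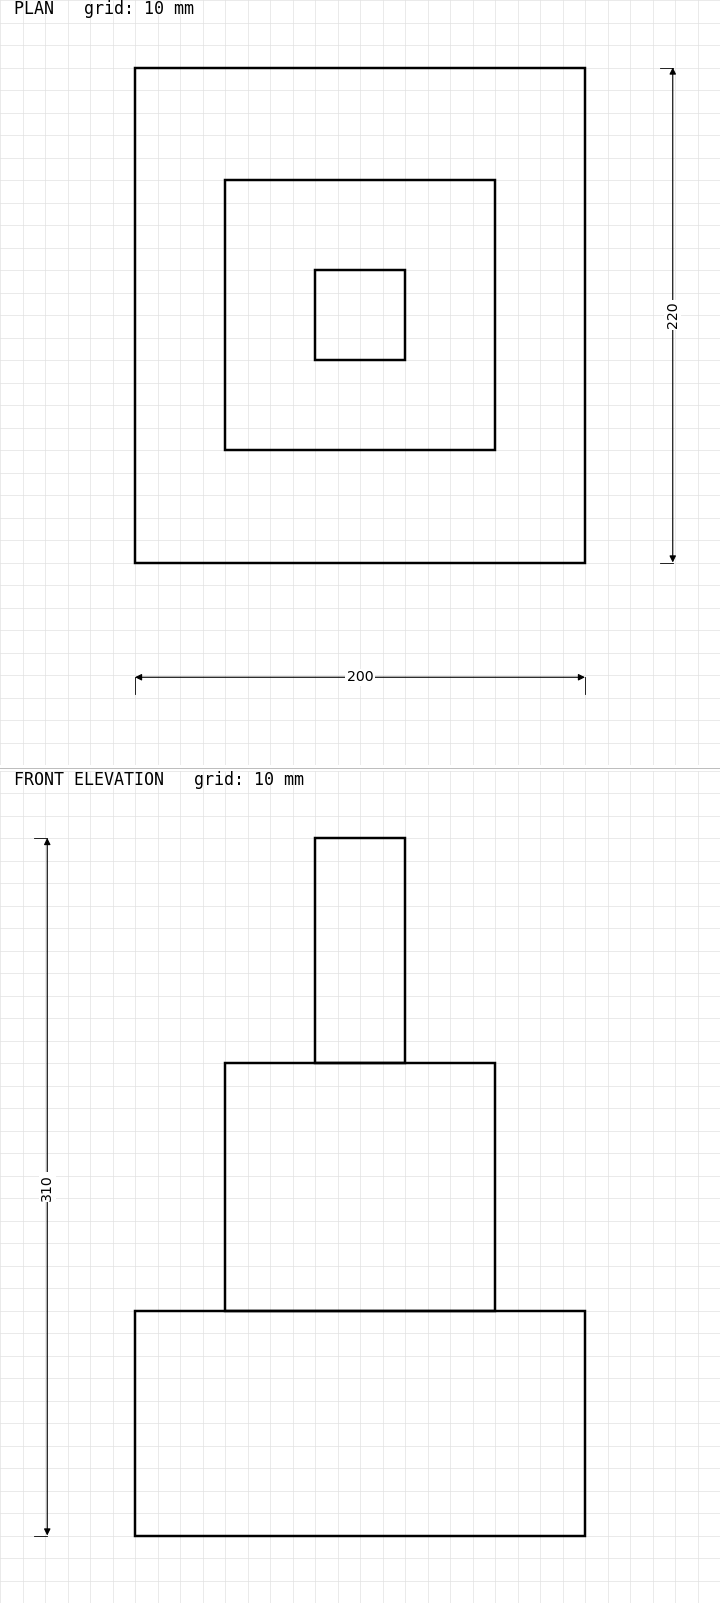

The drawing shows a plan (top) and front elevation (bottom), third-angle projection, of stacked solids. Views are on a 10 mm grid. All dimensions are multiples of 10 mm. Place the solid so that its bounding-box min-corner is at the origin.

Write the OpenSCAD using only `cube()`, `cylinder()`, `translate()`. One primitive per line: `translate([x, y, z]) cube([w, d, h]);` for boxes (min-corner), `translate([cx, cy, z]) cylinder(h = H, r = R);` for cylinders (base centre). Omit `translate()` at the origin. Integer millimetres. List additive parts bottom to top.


cube([200, 220, 100]);
translate([40, 50, 100]) cube([120, 120, 110]);
translate([80, 90, 210]) cube([40, 40, 100]);
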